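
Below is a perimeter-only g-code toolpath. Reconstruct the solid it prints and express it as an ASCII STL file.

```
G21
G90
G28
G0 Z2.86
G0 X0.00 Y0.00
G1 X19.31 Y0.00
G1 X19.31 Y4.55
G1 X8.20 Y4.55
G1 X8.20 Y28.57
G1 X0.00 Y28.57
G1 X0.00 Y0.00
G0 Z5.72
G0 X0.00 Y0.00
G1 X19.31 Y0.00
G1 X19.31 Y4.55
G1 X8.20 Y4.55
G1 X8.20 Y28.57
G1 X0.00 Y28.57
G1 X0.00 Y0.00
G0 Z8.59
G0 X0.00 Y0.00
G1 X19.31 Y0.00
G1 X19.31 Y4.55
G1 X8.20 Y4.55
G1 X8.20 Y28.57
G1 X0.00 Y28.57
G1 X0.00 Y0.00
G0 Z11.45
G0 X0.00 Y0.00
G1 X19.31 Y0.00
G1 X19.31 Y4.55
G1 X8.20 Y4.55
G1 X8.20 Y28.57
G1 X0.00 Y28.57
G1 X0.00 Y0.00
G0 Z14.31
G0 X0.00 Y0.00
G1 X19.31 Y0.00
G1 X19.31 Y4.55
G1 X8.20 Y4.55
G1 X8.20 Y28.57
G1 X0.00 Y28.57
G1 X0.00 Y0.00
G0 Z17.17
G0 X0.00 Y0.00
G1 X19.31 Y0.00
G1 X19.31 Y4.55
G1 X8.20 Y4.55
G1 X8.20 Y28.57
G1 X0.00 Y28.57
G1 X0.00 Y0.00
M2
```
solid part
  facet normal 0.0000 0.0000 -1.0000
    outer loop
      vertex 19.31 4.55 0.00
      vertex 19.31 0.00 0.00
      vertex 0.00 0.00 0.00
    endloop
  endfacet
  facet normal 0.0000 0.0000 -1.0000
    outer loop
      vertex 8.20 4.55 0.00
      vertex 19.31 4.55 0.00
      vertex 0.00 0.00 0.00
    endloop
  endfacet
  facet normal 0.0000 0.0000 -1.0000
    outer loop
      vertex 8.20 28.57 0.00
      vertex 8.20 4.55 0.00
      vertex 0.00 0.00 0.00
    endloop
  endfacet
  facet normal 0.0000 0.0000 -1.0000
    outer loop
      vertex 0.00 28.57 0.00
      vertex 8.20 28.57 0.00
      vertex 0.00 0.00 0.00
    endloop
  endfacet
  facet normal 0.0000 0.0000 1.0000
    outer loop
      vertex 0.00 0.00 17.17
      vertex 19.31 0.00 17.17
      vertex 19.31 4.55 17.17
    endloop
  endfacet
  facet normal 0.0000 0.0000 1.0000
    outer loop
      vertex 0.00 0.00 17.17
      vertex 19.31 4.55 17.17
      vertex 8.20 4.55 17.17
    endloop
  endfacet
  facet normal 0.0000 0.0000 1.0000
    outer loop
      vertex 0.00 0.00 17.17
      vertex 8.20 4.55 17.17
      vertex 8.20 28.57 17.17
    endloop
  endfacet
  facet normal 0.0000 0.0000 1.0000
    outer loop
      vertex 0.00 0.00 17.17
      vertex 8.20 28.57 17.17
      vertex 0.00 28.57 17.17
    endloop
  endfacet
  facet normal 0.0000 -1.0000 0.0000
    outer loop
      vertex 0.00 0.00 0.00
      vertex 19.31 0.00 0.00
      vertex 19.31 0.00 17.17
    endloop
  endfacet
  facet normal 0.0000 -1.0000 0.0000
    outer loop
      vertex 0.00 0.00 0.00
      vertex 19.31 0.00 17.17
      vertex 0.00 0.00 17.17
    endloop
  endfacet
  facet normal 1.0000 0.0000 0.0000
    outer loop
      vertex 19.31 0.00 0.00
      vertex 19.31 4.55 0.00
      vertex 19.31 4.55 17.17
    endloop
  endfacet
  facet normal 1.0000 0.0000 0.0000
    outer loop
      vertex 19.31 0.00 0.00
      vertex 19.31 4.55 17.17
      vertex 19.31 0.00 17.17
    endloop
  endfacet
  facet normal 0.0000 1.0000 0.0000
    outer loop
      vertex 19.31 4.55 0.00
      vertex 8.20 4.55 0.00
      vertex 8.20 4.55 17.17
    endloop
  endfacet
  facet normal 0.0000 1.0000 0.0000
    outer loop
      vertex 19.31 4.55 0.00
      vertex 8.20 4.55 17.17
      vertex 19.31 4.55 17.17
    endloop
  endfacet
  facet normal 1.0000 0.0000 0.0000
    outer loop
      vertex 8.20 4.55 0.00
      vertex 8.20 28.57 0.00
      vertex 8.20 28.57 17.17
    endloop
  endfacet
  facet normal 1.0000 0.0000 0.0000
    outer loop
      vertex 8.20 4.55 0.00
      vertex 8.20 28.57 17.17
      vertex 8.20 4.55 17.17
    endloop
  endfacet
  facet normal 0.0000 1.0000 0.0000
    outer loop
      vertex 8.20 28.57 0.00
      vertex 0.00 28.57 0.00
      vertex 0.00 28.57 17.17
    endloop
  endfacet
  facet normal 0.0000 1.0000 0.0000
    outer loop
      vertex 8.20 28.57 0.00
      vertex 0.00 28.57 17.17
      vertex 8.20 28.57 17.17
    endloop
  endfacet
  facet normal -1.0000 0.0000 0.0000
    outer loop
      vertex 0.00 28.57 0.00
      vertex 0.00 0.00 0.00
      vertex 0.00 0.00 17.17
    endloop
  endfacet
  facet normal -1.0000 0.0000 0.0000
    outer loop
      vertex 0.00 28.57 0.00
      vertex 0.00 0.00 17.17
      vertex 0.00 28.57 17.17
    endloop
  endfacet
endsolid part

The G0 Z moves step by Δz≈2.86 mm. Every layer's G1 loop is the same polygon, so the solid is a straight extrusion of it from z=0 to z≈17.2. Closing with flat bottom and top caps and triangulating gives 20 facets — an L-shaped prism: outer 19.3 × 28.6 mm, arm thicknesses ≈ 4.55 mm (horizontal) and 8.2 mm (vertical), extruded 17.2 mm in z.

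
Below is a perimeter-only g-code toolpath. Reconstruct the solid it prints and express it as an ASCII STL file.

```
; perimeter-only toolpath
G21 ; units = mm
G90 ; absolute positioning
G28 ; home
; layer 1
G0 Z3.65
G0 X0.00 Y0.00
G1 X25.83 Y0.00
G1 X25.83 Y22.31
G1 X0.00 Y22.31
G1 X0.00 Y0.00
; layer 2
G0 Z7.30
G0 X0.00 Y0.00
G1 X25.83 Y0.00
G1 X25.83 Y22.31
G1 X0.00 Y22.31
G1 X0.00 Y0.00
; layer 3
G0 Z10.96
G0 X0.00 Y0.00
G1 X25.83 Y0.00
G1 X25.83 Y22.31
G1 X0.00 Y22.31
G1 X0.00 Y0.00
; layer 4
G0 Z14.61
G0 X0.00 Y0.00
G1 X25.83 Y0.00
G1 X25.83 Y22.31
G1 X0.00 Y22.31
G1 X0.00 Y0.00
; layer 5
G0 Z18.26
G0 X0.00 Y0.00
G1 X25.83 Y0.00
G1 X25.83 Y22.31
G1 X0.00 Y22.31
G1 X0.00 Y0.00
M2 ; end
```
solid part
  facet normal 0.0000 0.0000 -1.0000
    outer loop
      vertex 25.83 22.31 0.00
      vertex 25.83 0.00 0.00
      vertex 0.00 0.00 0.00
    endloop
  endfacet
  facet normal 0.0000 0.0000 -1.0000
    outer loop
      vertex 0.00 22.31 0.00
      vertex 25.83 22.31 0.00
      vertex 0.00 0.00 0.00
    endloop
  endfacet
  facet normal 0.0000 0.0000 1.0000
    outer loop
      vertex 0.00 0.00 18.26
      vertex 25.83 0.00 18.26
      vertex 25.83 22.31 18.26
    endloop
  endfacet
  facet normal 0.0000 0.0000 1.0000
    outer loop
      vertex 0.00 0.00 18.26
      vertex 25.83 22.31 18.26
      vertex 0.00 22.31 18.26
    endloop
  endfacet
  facet normal 0.0000 -1.0000 0.0000
    outer loop
      vertex 0.00 0.00 0.00
      vertex 25.83 0.00 0.00
      vertex 25.83 0.00 18.26
    endloop
  endfacet
  facet normal 0.0000 -1.0000 0.0000
    outer loop
      vertex 0.00 0.00 0.00
      vertex 25.83 0.00 18.26
      vertex 0.00 0.00 18.26
    endloop
  endfacet
  facet normal 0.0000 1.0000 0.0000
    outer loop
      vertex 25.83 22.31 18.26
      vertex 25.83 22.31 0.00
      vertex 0.00 22.31 0.00
    endloop
  endfacet
  facet normal 0.0000 1.0000 0.0000
    outer loop
      vertex 0.00 22.31 18.26
      vertex 25.83 22.31 18.26
      vertex 0.00 22.31 0.00
    endloop
  endfacet
  facet normal -1.0000 0.0000 0.0000
    outer loop
      vertex 0.00 22.31 18.26
      vertex 0.00 22.31 0.00
      vertex 0.00 0.00 0.00
    endloop
  endfacet
  facet normal -1.0000 0.0000 0.0000
    outer loop
      vertex 0.00 0.00 18.26
      vertex 0.00 22.31 18.26
      vertex 0.00 0.00 0.00
    endloop
  endfacet
  facet normal 1.0000 0.0000 0.0000
    outer loop
      vertex 25.83 0.00 0.00
      vertex 25.83 22.31 0.00
      vertex 25.83 22.31 18.26
    endloop
  endfacet
  facet normal 1.0000 0.0000 0.0000
    outer loop
      vertex 25.83 0.00 0.00
      vertex 25.83 22.31 18.26
      vertex 25.83 0.00 18.26
    endloop
  endfacet
endsolid part

The G0 Z moves step by Δz≈3.65 mm. Every layer's G1 loop is the same polygon, so the solid is a straight extrusion of it from z=0 to z≈18.3. Closing with flat bottom and top caps and triangulating gives 12 facets — a rectangular box, roughly 25.8 × 22.3 mm footprint and 18.3 mm tall.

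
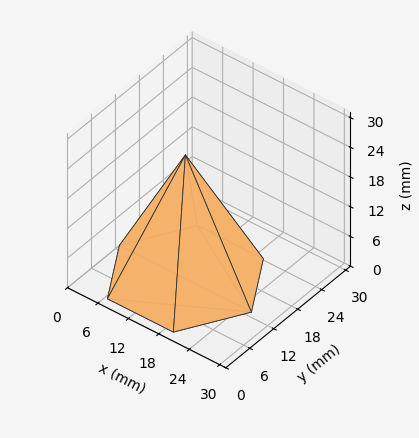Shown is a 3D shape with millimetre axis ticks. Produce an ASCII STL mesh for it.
Reading the render: the shape is a regular 6-sided pyramid, base circumscribed radius ≈ 13 mm, apex at z ≈ 25 mm (dimensions read to the nearest mm from the axis ticks). For the STL, each face is triangulated and given an outward normal.

solid part
  facet normal 0.0000 0.0000 -1.0000
    outer loop
      vertex 6.500 24.258 0.000
      vertex 19.500 24.258 0.000
      vertex 26.000 13.000 0.000
    endloop
  endfacet
  facet normal 0.0000 0.0000 -1.0000
    outer loop
      vertex 0.000 13.000 0.000
      vertex 6.500 24.258 0.000
      vertex 26.000 13.000 0.000
    endloop
  endfacet
  facet normal 0.0000 0.0000 -1.0000
    outer loop
      vertex 6.500 1.742 0.000
      vertex 0.000 13.000 0.000
      vertex 26.000 13.000 0.000
    endloop
  endfacet
  facet normal 0.0000 0.0000 -1.0000
    outer loop
      vertex 19.500 1.742 0.000
      vertex 6.500 1.742 0.000
      vertex 26.000 13.000 0.000
    endloop
  endfacet
  facet normal 0.7896 0.4559 0.4106
    outer loop
      vertex 26.000 13.000 0.000
      vertex 19.500 24.258 0.000
      vertex 13.000 13.000 25.000
    endloop
  endfacet
  facet normal 0.0000 0.9118 0.4106
    outer loop
      vertex 19.500 24.258 0.000
      vertex 6.500 24.258 0.000
      vertex 13.000 13.000 25.000
    endloop
  endfacet
  facet normal -0.7896 0.4559 0.4106
    outer loop
      vertex 6.500 24.258 0.000
      vertex 0.000 13.000 0.000
      vertex 13.000 13.000 25.000
    endloop
  endfacet
  facet normal -0.7896 -0.4559 0.4106
    outer loop
      vertex 0.000 13.000 0.000
      vertex 6.500 1.742 0.000
      vertex 13.000 13.000 25.000
    endloop
  endfacet
  facet normal 0.0000 -0.9118 0.4106
    outer loop
      vertex 6.500 1.742 0.000
      vertex 19.500 1.742 0.000
      vertex 13.000 13.000 25.000
    endloop
  endfacet
  facet normal 0.7896 -0.4559 0.4106
    outer loop
      vertex 19.500 1.742 0.000
      vertex 26.000 13.000 0.000
      vertex 13.000 13.000 25.000
    endloop
  endfacet
endsolid part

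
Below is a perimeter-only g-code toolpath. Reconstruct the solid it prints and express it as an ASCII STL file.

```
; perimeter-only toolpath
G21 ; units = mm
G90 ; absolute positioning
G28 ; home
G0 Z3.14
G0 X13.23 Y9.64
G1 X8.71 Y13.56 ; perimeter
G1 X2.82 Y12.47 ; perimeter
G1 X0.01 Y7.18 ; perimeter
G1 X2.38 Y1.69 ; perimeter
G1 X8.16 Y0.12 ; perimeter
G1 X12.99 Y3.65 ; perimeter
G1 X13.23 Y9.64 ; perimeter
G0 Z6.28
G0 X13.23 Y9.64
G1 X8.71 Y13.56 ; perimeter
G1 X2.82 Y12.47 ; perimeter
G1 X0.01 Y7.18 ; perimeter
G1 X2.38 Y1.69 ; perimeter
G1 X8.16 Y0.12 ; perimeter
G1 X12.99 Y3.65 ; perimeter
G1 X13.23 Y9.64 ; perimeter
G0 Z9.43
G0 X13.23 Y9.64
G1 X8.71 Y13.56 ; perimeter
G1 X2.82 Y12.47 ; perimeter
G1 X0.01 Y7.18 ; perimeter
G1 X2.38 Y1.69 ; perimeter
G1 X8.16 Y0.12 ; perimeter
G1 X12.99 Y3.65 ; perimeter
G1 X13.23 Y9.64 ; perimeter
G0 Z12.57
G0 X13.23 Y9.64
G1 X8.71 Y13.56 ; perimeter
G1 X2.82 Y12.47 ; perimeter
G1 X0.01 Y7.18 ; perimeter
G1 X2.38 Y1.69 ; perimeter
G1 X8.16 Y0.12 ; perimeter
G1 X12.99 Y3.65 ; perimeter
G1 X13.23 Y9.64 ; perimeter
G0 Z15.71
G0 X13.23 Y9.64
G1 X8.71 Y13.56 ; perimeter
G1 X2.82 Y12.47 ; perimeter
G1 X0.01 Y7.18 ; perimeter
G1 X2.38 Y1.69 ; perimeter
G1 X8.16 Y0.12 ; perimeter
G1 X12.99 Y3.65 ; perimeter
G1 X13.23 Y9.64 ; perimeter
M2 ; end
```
solid part
  facet normal 0.0000 0.0000 -1.0000
    outer loop
      vertex 2.82 12.47 0.00
      vertex 8.71 13.56 0.00
      vertex 13.23 9.64 0.00
    endloop
  endfacet
  facet normal 0.0000 0.0000 -1.0000
    outer loop
      vertex 0.01 7.18 0.00
      vertex 2.82 12.47 0.00
      vertex 13.23 9.64 0.00
    endloop
  endfacet
  facet normal 0.0000 0.0000 -1.0000
    outer loop
      vertex 2.38 1.69 0.00
      vertex 0.01 7.18 0.00
      vertex 13.23 9.64 0.00
    endloop
  endfacet
  facet normal 0.0000 0.0000 -1.0000
    outer loop
      vertex 8.16 0.12 0.00
      vertex 2.38 1.69 0.00
      vertex 13.23 9.64 0.00
    endloop
  endfacet
  facet normal 0.0000 0.0000 -1.0000
    outer loop
      vertex 12.99 3.65 0.00
      vertex 8.16 0.12 0.00
      vertex 13.23 9.64 0.00
    endloop
  endfacet
  facet normal 0.0000 0.0000 1.0000
    outer loop
      vertex 13.23 9.64 15.71
      vertex 8.71 13.56 15.71
      vertex 2.82 12.47 15.71
    endloop
  endfacet
  facet normal 0.0000 0.0000 1.0000
    outer loop
      vertex 13.23 9.64 15.71
      vertex 2.82 12.47 15.71
      vertex 0.01 7.18 15.71
    endloop
  endfacet
  facet normal 0.0000 0.0000 1.0000
    outer loop
      vertex 13.23 9.64 15.71
      vertex 0.01 7.18 15.71
      vertex 2.38 1.69 15.71
    endloop
  endfacet
  facet normal 0.0000 0.0000 1.0000
    outer loop
      vertex 13.23 9.64 15.71
      vertex 2.38 1.69 15.71
      vertex 8.16 0.12 15.71
    endloop
  endfacet
  facet normal 0.0000 0.0000 1.0000
    outer loop
      vertex 13.23 9.64 15.71
      vertex 8.16 0.12 15.71
      vertex 12.99 3.65 15.71
    endloop
  endfacet
  facet normal 0.6552 0.7555 0.0000
    outer loop
      vertex 13.23 9.64 0.00
      vertex 8.71 13.56 0.00
      vertex 8.71 13.56 15.71
    endloop
  endfacet
  facet normal 0.6552 0.7555 0.0000
    outer loop
      vertex 13.23 9.64 0.00
      vertex 8.71 13.56 15.71
      vertex 13.23 9.64 15.71
    endloop
  endfacet
  facet normal -0.1820 0.9833 0.0000
    outer loop
      vertex 8.71 13.56 0.00
      vertex 2.82 12.47 0.00
      vertex 2.82 12.47 15.71
    endloop
  endfacet
  facet normal -0.1820 0.9833 0.0000
    outer loop
      vertex 8.71 13.56 0.00
      vertex 2.82 12.47 15.71
      vertex 8.71 13.56 15.71
    endloop
  endfacet
  facet normal -0.8831 0.4691 0.0000
    outer loop
      vertex 2.82 12.47 0.00
      vertex 0.01 7.18 0.00
      vertex 0.01 7.18 15.71
    endloop
  endfacet
  facet normal -0.8831 0.4691 0.0000
    outer loop
      vertex 2.82 12.47 0.00
      vertex 0.01 7.18 15.71
      vertex 2.82 12.47 15.71
    endloop
  endfacet
  facet normal -0.9181 -0.3963 0.0000
    outer loop
      vertex 0.01 7.18 0.00
      vertex 2.38 1.69 0.00
      vertex 2.38 1.69 15.71
    endloop
  endfacet
  facet normal -0.9181 -0.3963 0.0000
    outer loop
      vertex 0.01 7.18 0.00
      vertex 2.38 1.69 15.71
      vertex 0.01 7.18 15.71
    endloop
  endfacet
  facet normal -0.2621 -0.9650 0.0000
    outer loop
      vertex 2.38 1.69 0.00
      vertex 8.16 0.12 0.00
      vertex 8.16 0.12 15.71
    endloop
  endfacet
  facet normal -0.2621 -0.9650 0.0000
    outer loop
      vertex 2.38 1.69 0.00
      vertex 8.16 0.12 15.71
      vertex 2.38 1.69 15.71
    endloop
  endfacet
  facet normal 0.5901 -0.8074 0.0000
    outer loop
      vertex 8.16 0.12 0.00
      vertex 12.99 3.65 0.00
      vertex 12.99 3.65 15.71
    endloop
  endfacet
  facet normal 0.5901 -0.8074 0.0000
    outer loop
      vertex 8.16 0.12 0.00
      vertex 12.99 3.65 15.71
      vertex 8.16 0.12 15.71
    endloop
  endfacet
  facet normal 0.9992 -0.0400 0.0000
    outer loop
      vertex 12.99 3.65 0.00
      vertex 13.23 9.64 0.00
      vertex 13.23 9.64 15.71
    endloop
  endfacet
  facet normal 0.9992 -0.0400 0.0000
    outer loop
      vertex 12.99 3.65 0.00
      vertex 13.23 9.64 15.71
      vertex 12.99 3.65 15.71
    endloop
  endfacet
endsolid part

The G0 Z moves step by Δz≈3.14 mm. Every layer's G1 loop is the same polygon, so the solid is a straight extrusion of it from z=0 to z≈15.7. Closing with flat bottom and top caps and triangulating gives 24 facets — a regular 7-sided prism (a cylinder approximated with 7 flat sides), circumscribed radius ≈ 6.9 mm, height ≈ 15.7 mm.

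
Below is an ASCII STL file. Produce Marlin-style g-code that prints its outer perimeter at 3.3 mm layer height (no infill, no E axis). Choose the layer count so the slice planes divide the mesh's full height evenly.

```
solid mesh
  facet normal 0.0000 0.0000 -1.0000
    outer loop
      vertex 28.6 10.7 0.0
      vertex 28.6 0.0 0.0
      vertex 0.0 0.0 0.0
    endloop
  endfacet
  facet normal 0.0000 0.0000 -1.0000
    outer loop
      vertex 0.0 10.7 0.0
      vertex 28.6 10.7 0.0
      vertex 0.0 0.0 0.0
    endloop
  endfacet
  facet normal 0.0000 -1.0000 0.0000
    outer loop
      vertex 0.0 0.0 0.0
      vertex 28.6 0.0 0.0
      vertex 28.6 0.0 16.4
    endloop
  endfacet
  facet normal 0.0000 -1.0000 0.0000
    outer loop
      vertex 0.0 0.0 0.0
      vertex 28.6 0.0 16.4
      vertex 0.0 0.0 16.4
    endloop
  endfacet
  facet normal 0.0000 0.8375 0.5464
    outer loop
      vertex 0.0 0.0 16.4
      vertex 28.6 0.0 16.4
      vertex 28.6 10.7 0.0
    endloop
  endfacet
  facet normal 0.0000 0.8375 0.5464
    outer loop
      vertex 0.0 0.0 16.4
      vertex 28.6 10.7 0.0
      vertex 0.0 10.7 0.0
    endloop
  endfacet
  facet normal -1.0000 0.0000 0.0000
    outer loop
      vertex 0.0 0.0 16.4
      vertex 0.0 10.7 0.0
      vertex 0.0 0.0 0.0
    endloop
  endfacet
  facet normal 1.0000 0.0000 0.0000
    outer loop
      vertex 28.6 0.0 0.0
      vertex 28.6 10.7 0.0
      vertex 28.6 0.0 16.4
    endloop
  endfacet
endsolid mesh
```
; perimeter-only toolpath
G21 ; units = mm
G90 ; absolute positioning
G28 ; home
; layer 1
G0 Z3.3
G0 X0.0 Y0.0
G1 X28.6 Y0.0
G1 X28.6 Y8.6
G1 X0.0 Y8.6
G1 X0.0 Y0.0
; layer 2
G0 Z6.6
G0 X0.0 Y0.0
G1 X28.6 Y0.0
G1 X28.6 Y6.4
G1 X0.0 Y6.4
G1 X0.0 Y0.0
; layer 3
G0 Z9.8
G0 X0.0 Y0.0
G1 X28.6 Y0.0
G1 X28.6 Y4.3
G1 X0.0 Y4.3
G1 X0.0 Y0.0
; layer 4
G0 Z13.1
G0 X0.0 Y0.0
G1 X28.6 Y0.0
G1 X28.6 Y2.1
G1 X0.0 Y2.1
G1 X0.0 Y0.0
M2 ; end

The solid is a wedge (ramp): 28.6 × 10.7 mm base, rising to 16.4 mm along the y=0 edge and sloping linearly to z=0 at y=10.7. Slicing at Δz = 3.3 mm — 5 equal slices spanning the solid's height, so layer i sits at z = i·h/5 — gives 4 non-empty perimeters. Each is a 4-segment closed polygon; G0 lifts to the layer z and rapids to the start vertex, then G1 traces the edges. The cross-section shrinks linearly with z (the slice at the apex is degenerate and omitted).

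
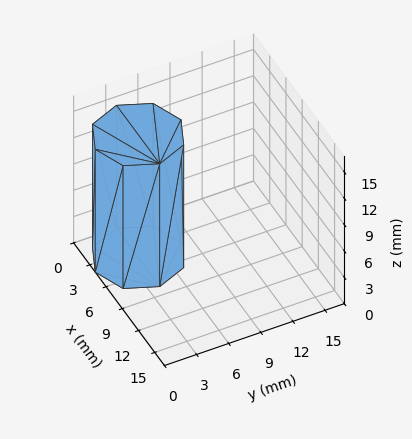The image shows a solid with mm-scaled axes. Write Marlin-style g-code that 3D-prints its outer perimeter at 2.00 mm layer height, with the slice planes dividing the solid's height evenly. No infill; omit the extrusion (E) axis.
Reading the render: the shape is a regular 8-sided prism (a cylinder approximated with 8 flat sides), circumscribed radius ≈ 4 mm, height ≈ 14 mm (dimensions read to the nearest mm from the axis ticks). For the g-code, the solid's height is divided into equal slices at the stated Δz and each level perimeter traced with G1 moves after a G0 lift.

; perimeter-only toolpath
G21 ; units = mm
G90 ; absolute positioning
G28 ; home
; layer 1
G0 Z2.00
G0 X8.00 Y4.00
G1 X6.83 Y6.83
G1 X4.00 Y8.00
G1 X1.17 Y6.83
G1 X0.00 Y4.00
G1 X1.17 Y1.17
G1 X4.00 Y0.00
G1 X6.83 Y1.17
G1 X8.00 Y4.00
; layer 2
G0 Z4.00
G0 X8.00 Y4.00
G1 X6.83 Y6.83
G1 X4.00 Y8.00
G1 X1.17 Y6.83
G1 X0.00 Y4.00
G1 X1.17 Y1.17
G1 X4.00 Y0.00
G1 X6.83 Y1.17
G1 X8.00 Y4.00
; layer 3
G0 Z6.00
G0 X8.00 Y4.00
G1 X6.83 Y6.83
G1 X4.00 Y8.00
G1 X1.17 Y6.83
G1 X0.00 Y4.00
G1 X1.17 Y1.17
G1 X4.00 Y0.00
G1 X6.83 Y1.17
G1 X8.00 Y4.00
; layer 4
G0 Z8.00
G0 X8.00 Y4.00
G1 X6.83 Y6.83
G1 X4.00 Y8.00
G1 X1.17 Y6.83
G1 X0.00 Y4.00
G1 X1.17 Y1.17
G1 X4.00 Y0.00
G1 X6.83 Y1.17
G1 X8.00 Y4.00
; layer 5
G0 Z10.00
G0 X8.00 Y4.00
G1 X6.83 Y6.83
G1 X4.00 Y8.00
G1 X1.17 Y6.83
G1 X0.00 Y4.00
G1 X1.17 Y1.17
G1 X4.00 Y0.00
G1 X6.83 Y1.17
G1 X8.00 Y4.00
; layer 6
G0 Z12.00
G0 X8.00 Y4.00
G1 X6.83 Y6.83
G1 X4.00 Y8.00
G1 X1.17 Y6.83
G1 X0.00 Y4.00
G1 X1.17 Y1.17
G1 X4.00 Y0.00
G1 X6.83 Y1.17
G1 X8.00 Y4.00
; layer 7
G0 Z14.00
G0 X8.00 Y4.00
G1 X6.83 Y6.83
G1 X4.00 Y8.00
G1 X1.17 Y6.83
G1 X0.00 Y4.00
G1 X1.17 Y1.17
G1 X4.00 Y0.00
G1 X6.83 Y1.17
G1 X8.00 Y4.00
M2 ; end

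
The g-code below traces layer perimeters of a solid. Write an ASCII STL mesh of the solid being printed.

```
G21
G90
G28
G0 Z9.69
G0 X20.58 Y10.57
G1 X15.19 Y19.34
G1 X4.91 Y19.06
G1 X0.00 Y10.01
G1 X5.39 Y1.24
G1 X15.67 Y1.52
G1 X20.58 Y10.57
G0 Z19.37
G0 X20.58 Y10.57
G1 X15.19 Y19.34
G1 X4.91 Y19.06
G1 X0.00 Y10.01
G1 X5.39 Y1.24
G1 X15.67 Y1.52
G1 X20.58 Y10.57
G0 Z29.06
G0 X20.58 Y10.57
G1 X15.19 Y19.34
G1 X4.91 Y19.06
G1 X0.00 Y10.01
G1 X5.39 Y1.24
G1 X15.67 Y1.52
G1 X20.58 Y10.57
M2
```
solid part
  facet normal 0.0000 0.0000 -1.0000
    outer loop
      vertex 4.91 19.06 0.00
      vertex 15.19 19.34 0.00
      vertex 20.58 10.57 0.00
    endloop
  endfacet
  facet normal 0.0000 0.0000 -1.0000
    outer loop
      vertex 0.00 10.01 0.00
      vertex 4.91 19.06 0.00
      vertex 20.58 10.57 0.00
    endloop
  endfacet
  facet normal 0.0000 0.0000 -1.0000
    outer loop
      vertex 5.39 1.24 0.00
      vertex 0.00 10.01 0.00
      vertex 20.58 10.57 0.00
    endloop
  endfacet
  facet normal 0.0000 0.0000 -1.0000
    outer loop
      vertex 15.67 1.52 0.00
      vertex 5.39 1.24 0.00
      vertex 20.58 10.57 0.00
    endloop
  endfacet
  facet normal 0.0000 0.0000 1.0000
    outer loop
      vertex 20.58 10.57 29.06
      vertex 15.19 19.34 29.06
      vertex 4.91 19.06 29.06
    endloop
  endfacet
  facet normal 0.0000 0.0000 1.0000
    outer loop
      vertex 20.58 10.57 29.06
      vertex 4.91 19.06 29.06
      vertex 0.00 10.01 29.06
    endloop
  endfacet
  facet normal 0.0000 0.0000 1.0000
    outer loop
      vertex 20.58 10.57 29.06
      vertex 0.00 10.01 29.06
      vertex 5.39 1.24 29.06
    endloop
  endfacet
  facet normal 0.0000 0.0000 1.0000
    outer loop
      vertex 20.58 10.57 29.06
      vertex 5.39 1.24 29.06
      vertex 15.67 1.52 29.06
    endloop
  endfacet
  facet normal 0.8520 0.5236 0.0000
    outer loop
      vertex 20.58 10.57 0.00
      vertex 15.19 19.34 0.00
      vertex 15.19 19.34 29.06
    endloop
  endfacet
  facet normal 0.8520 0.5236 0.0000
    outer loop
      vertex 20.58 10.57 0.00
      vertex 15.19 19.34 29.06
      vertex 20.58 10.57 29.06
    endloop
  endfacet
  facet normal -0.0272 0.9996 0.0000
    outer loop
      vertex 15.19 19.34 0.00
      vertex 4.91 19.06 0.00
      vertex 4.91 19.06 29.06
    endloop
  endfacet
  facet normal -0.0272 0.9996 0.0000
    outer loop
      vertex 15.19 19.34 0.00
      vertex 4.91 19.06 29.06
      vertex 15.19 19.34 29.06
    endloop
  endfacet
  facet normal -0.8790 0.4769 0.0000
    outer loop
      vertex 4.91 19.06 0.00
      vertex 0.00 10.01 0.00
      vertex 0.00 10.01 29.06
    endloop
  endfacet
  facet normal -0.8790 0.4769 0.0000
    outer loop
      vertex 4.91 19.06 0.00
      vertex 0.00 10.01 29.06
      vertex 4.91 19.06 29.06
    endloop
  endfacet
  facet normal -0.8520 -0.5236 0.0000
    outer loop
      vertex 0.00 10.01 0.00
      vertex 5.39 1.24 0.00
      vertex 5.39 1.24 29.06
    endloop
  endfacet
  facet normal -0.8520 -0.5236 0.0000
    outer loop
      vertex 0.00 10.01 0.00
      vertex 5.39 1.24 29.06
      vertex 0.00 10.01 29.06
    endloop
  endfacet
  facet normal 0.0272 -0.9996 0.0000
    outer loop
      vertex 5.39 1.24 0.00
      vertex 15.67 1.52 0.00
      vertex 15.67 1.52 29.06
    endloop
  endfacet
  facet normal 0.0272 -0.9996 0.0000
    outer loop
      vertex 5.39 1.24 0.00
      vertex 15.67 1.52 29.06
      vertex 5.39 1.24 29.06
    endloop
  endfacet
  facet normal 0.8790 -0.4769 0.0000
    outer loop
      vertex 15.67 1.52 0.00
      vertex 20.58 10.57 0.00
      vertex 20.58 10.57 29.06
    endloop
  endfacet
  facet normal 0.8790 -0.4769 0.0000
    outer loop
      vertex 15.67 1.52 0.00
      vertex 20.58 10.57 29.06
      vertex 15.67 1.52 29.06
    endloop
  endfacet
endsolid part

The G0 Z moves step by Δz≈9.69 mm. Every layer's G1 loop is the same polygon, so the solid is a straight extrusion of it from z=0 to z≈29.1. Closing with flat bottom and top caps and triangulating gives 20 facets — a regular 6-sided prism (a cylinder approximated with 6 flat sides), circumscribed radius ≈ 10.3 mm, height ≈ 29.1 mm.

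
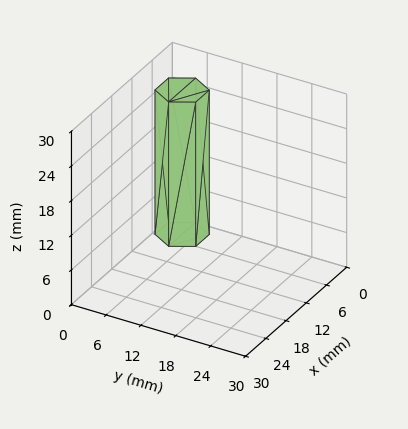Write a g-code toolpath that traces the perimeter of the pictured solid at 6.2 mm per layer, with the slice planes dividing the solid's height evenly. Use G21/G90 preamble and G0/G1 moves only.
Reading the render: the shape is a regular 6-sided prism (a cylinder approximated with 6 flat sides), circumscribed radius ≈ 4 mm, height ≈ 25 mm (dimensions read to the nearest mm from the axis ticks). For the g-code, the solid's height is divided into equal slices at the stated Δz and each level perimeter traced with G1 moves after a G0 lift.

; perimeter-only toolpath
G21 ; units = mm
G90 ; absolute positioning
G28 ; home
; layer 1
G0 Z6.2
G0 X8.0 Y4.0
G1 X6.0 Y7.5
G1 X2.0 Y7.5
G1 X0.0 Y4.0
G1 X2.0 Y0.5
G1 X6.0 Y0.5
G1 X8.0 Y4.0
; layer 2
G0 Z12.5
G0 X8.0 Y4.0
G1 X6.0 Y7.5
G1 X2.0 Y7.5
G1 X0.0 Y4.0
G1 X2.0 Y0.5
G1 X6.0 Y0.5
G1 X8.0 Y4.0
; layer 3
G0 Z18.8
G0 X8.0 Y4.0
G1 X6.0 Y7.5
G1 X2.0 Y7.5
G1 X0.0 Y4.0
G1 X2.0 Y0.5
G1 X6.0 Y0.5
G1 X8.0 Y4.0
; layer 4
G0 Z25.0
G0 X8.0 Y4.0
G1 X6.0 Y7.5
G1 X2.0 Y7.5
G1 X0.0 Y4.0
G1 X2.0 Y0.5
G1 X6.0 Y0.5
G1 X8.0 Y4.0
M2 ; end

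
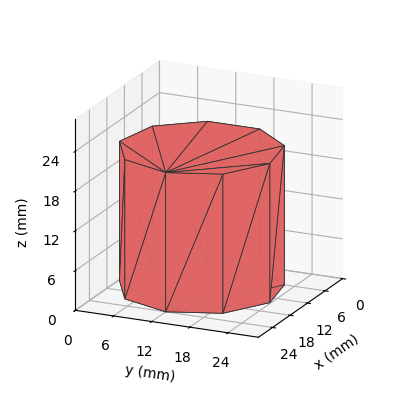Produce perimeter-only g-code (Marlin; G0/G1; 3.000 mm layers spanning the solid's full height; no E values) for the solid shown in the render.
Reading the render: the shape is a regular 9-sided prism (a cylinder approximated with 9 flat sides), circumscribed radius ≈ 12 mm, height ≈ 21 mm (dimensions read to the nearest mm from the axis ticks). For the g-code, the solid's height is divided into equal slices at the stated Δz and each level perimeter traced with G1 moves after a G0 lift.

; perimeter-only toolpath
G21 ; units = mm
G90 ; absolute positioning
G28 ; home
; layer 1
G0 Z3.000
G0 X24.000 Y12.000
G1 X21.193 Y19.713
G1 X14.084 Y23.818
G1 X6.000 Y22.392
G1 X0.724 Y16.104
G1 X0.724 Y7.896
G1 X6.000 Y1.608
G1 X14.084 Y0.182
G1 X21.193 Y4.287
G1 X24.000 Y12.000
; layer 2
G0 Z6.000
G0 X24.000 Y12.000
G1 X21.193 Y19.713
G1 X14.084 Y23.818
G1 X6.000 Y22.392
G1 X0.724 Y16.104
G1 X0.724 Y7.896
G1 X6.000 Y1.608
G1 X14.084 Y0.182
G1 X21.193 Y4.287
G1 X24.000 Y12.000
; layer 3
G0 Z9.000
G0 X24.000 Y12.000
G1 X21.193 Y19.713
G1 X14.084 Y23.818
G1 X6.000 Y22.392
G1 X0.724 Y16.104
G1 X0.724 Y7.896
G1 X6.000 Y1.608
G1 X14.084 Y0.182
G1 X21.193 Y4.287
G1 X24.000 Y12.000
; layer 4
G0 Z12.000
G0 X24.000 Y12.000
G1 X21.193 Y19.713
G1 X14.084 Y23.818
G1 X6.000 Y22.392
G1 X0.724 Y16.104
G1 X0.724 Y7.896
G1 X6.000 Y1.608
G1 X14.084 Y0.182
G1 X21.193 Y4.287
G1 X24.000 Y12.000
; layer 5
G0 Z15.000
G0 X24.000 Y12.000
G1 X21.193 Y19.713
G1 X14.084 Y23.818
G1 X6.000 Y22.392
G1 X0.724 Y16.104
G1 X0.724 Y7.896
G1 X6.000 Y1.608
G1 X14.084 Y0.182
G1 X21.193 Y4.287
G1 X24.000 Y12.000
; layer 6
G0 Z18.000
G0 X24.000 Y12.000
G1 X21.193 Y19.713
G1 X14.084 Y23.818
G1 X6.000 Y22.392
G1 X0.724 Y16.104
G1 X0.724 Y7.896
G1 X6.000 Y1.608
G1 X14.084 Y0.182
G1 X21.193 Y4.287
G1 X24.000 Y12.000
; layer 7
G0 Z21.000
G0 X24.000 Y12.000
G1 X21.193 Y19.713
G1 X14.084 Y23.818
G1 X6.000 Y22.392
G1 X0.724 Y16.104
G1 X0.724 Y7.896
G1 X6.000 Y1.608
G1 X14.084 Y0.182
G1 X21.193 Y4.287
G1 X24.000 Y12.000
M2 ; end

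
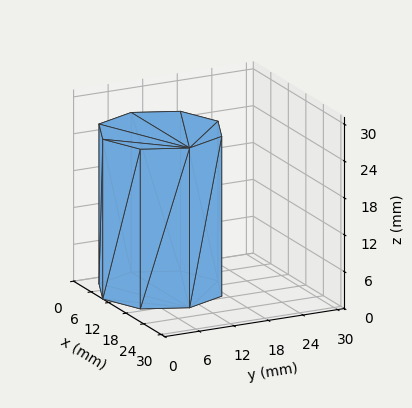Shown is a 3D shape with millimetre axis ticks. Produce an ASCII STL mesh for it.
Reading the render: the shape is a regular 8-sided prism (a cylinder approximated with 8 flat sides), circumscribed radius ≈ 10 mm, height ≈ 26 mm (dimensions read to the nearest mm from the axis ticks). For the STL, each face is triangulated and given an outward normal.

solid part
  facet normal 0.0000 0.0000 -1.0000
    outer loop
      vertex 10.00 20.00 0.00
      vertex 17.07 17.07 0.00
      vertex 20.00 10.00 0.00
    endloop
  endfacet
  facet normal 0.0000 0.0000 -1.0000
    outer loop
      vertex 2.93 17.07 0.00
      vertex 10.00 20.00 0.00
      vertex 20.00 10.00 0.00
    endloop
  endfacet
  facet normal 0.0000 0.0000 -1.0000
    outer loop
      vertex 0.00 10.00 0.00
      vertex 2.93 17.07 0.00
      vertex 20.00 10.00 0.00
    endloop
  endfacet
  facet normal 0.0000 0.0000 -1.0000
    outer loop
      vertex 2.93 2.93 0.00
      vertex 0.00 10.00 0.00
      vertex 20.00 10.00 0.00
    endloop
  endfacet
  facet normal 0.0000 0.0000 -1.0000
    outer loop
      vertex 10.00 0.00 0.00
      vertex 2.93 2.93 0.00
      vertex 20.00 10.00 0.00
    endloop
  endfacet
  facet normal 0.0000 0.0000 -1.0000
    outer loop
      vertex 17.07 2.93 0.00
      vertex 10.00 0.00 0.00
      vertex 20.00 10.00 0.00
    endloop
  endfacet
  facet normal 0.0000 0.0000 1.0000
    outer loop
      vertex 20.00 10.00 26.00
      vertex 17.07 17.07 26.00
      vertex 10.00 20.00 26.00
    endloop
  endfacet
  facet normal 0.0000 0.0000 1.0000
    outer loop
      vertex 20.00 10.00 26.00
      vertex 10.00 20.00 26.00
      vertex 2.93 17.07 26.00
    endloop
  endfacet
  facet normal 0.0000 0.0000 1.0000
    outer loop
      vertex 20.00 10.00 26.00
      vertex 2.93 17.07 26.00
      vertex 0.00 10.00 26.00
    endloop
  endfacet
  facet normal 0.0000 0.0000 1.0000
    outer loop
      vertex 20.00 10.00 26.00
      vertex 0.00 10.00 26.00
      vertex 2.93 2.93 26.00
    endloop
  endfacet
  facet normal 0.0000 0.0000 1.0000
    outer loop
      vertex 20.00 10.00 26.00
      vertex 2.93 2.93 26.00
      vertex 10.00 0.00 26.00
    endloop
  endfacet
  facet normal 0.0000 0.0000 1.0000
    outer loop
      vertex 20.00 10.00 26.00
      vertex 10.00 0.00 26.00
      vertex 17.07 2.93 26.00
    endloop
  endfacet
  facet normal 0.9238 0.3829 0.0000
    outer loop
      vertex 20.00 10.00 0.00
      vertex 17.07 17.07 0.00
      vertex 17.07 17.07 26.00
    endloop
  endfacet
  facet normal 0.9238 0.3829 0.0000
    outer loop
      vertex 20.00 10.00 0.00
      vertex 17.07 17.07 26.00
      vertex 20.00 10.00 26.00
    endloop
  endfacet
  facet normal 0.3829 0.9238 0.0000
    outer loop
      vertex 17.07 17.07 0.00
      vertex 10.00 20.00 0.00
      vertex 10.00 20.00 26.00
    endloop
  endfacet
  facet normal 0.3829 0.9238 0.0000
    outer loop
      vertex 17.07 17.07 0.00
      vertex 10.00 20.00 26.00
      vertex 17.07 17.07 26.00
    endloop
  endfacet
  facet normal -0.3829 0.9238 0.0000
    outer loop
      vertex 10.00 20.00 0.00
      vertex 2.93 17.07 0.00
      vertex 2.93 17.07 26.00
    endloop
  endfacet
  facet normal -0.3829 0.9238 0.0000
    outer loop
      vertex 10.00 20.00 0.00
      vertex 2.93 17.07 26.00
      vertex 10.00 20.00 26.00
    endloop
  endfacet
  facet normal -0.9238 0.3829 0.0000
    outer loop
      vertex 2.93 17.07 0.00
      vertex 0.00 10.00 0.00
      vertex 0.00 10.00 26.00
    endloop
  endfacet
  facet normal -0.9238 0.3829 0.0000
    outer loop
      vertex 2.93 17.07 0.00
      vertex 0.00 10.00 26.00
      vertex 2.93 17.07 26.00
    endloop
  endfacet
  facet normal -0.9238 -0.3829 0.0000
    outer loop
      vertex 0.00 10.00 0.00
      vertex 2.93 2.93 0.00
      vertex 2.93 2.93 26.00
    endloop
  endfacet
  facet normal -0.9238 -0.3829 0.0000
    outer loop
      vertex 0.00 10.00 0.00
      vertex 2.93 2.93 26.00
      vertex 0.00 10.00 26.00
    endloop
  endfacet
  facet normal -0.3829 -0.9238 0.0000
    outer loop
      vertex 2.93 2.93 0.00
      vertex 10.00 0.00 0.00
      vertex 10.00 0.00 26.00
    endloop
  endfacet
  facet normal -0.3829 -0.9238 0.0000
    outer loop
      vertex 2.93 2.93 0.00
      vertex 10.00 0.00 26.00
      vertex 2.93 2.93 26.00
    endloop
  endfacet
  facet normal 0.3829 -0.9238 0.0000
    outer loop
      vertex 10.00 0.00 0.00
      vertex 17.07 2.93 0.00
      vertex 17.07 2.93 26.00
    endloop
  endfacet
  facet normal 0.3829 -0.9238 0.0000
    outer loop
      vertex 10.00 0.00 0.00
      vertex 17.07 2.93 26.00
      vertex 10.00 0.00 26.00
    endloop
  endfacet
  facet normal 0.9238 -0.3829 0.0000
    outer loop
      vertex 17.07 2.93 0.00
      vertex 20.00 10.00 0.00
      vertex 20.00 10.00 26.00
    endloop
  endfacet
  facet normal 0.9238 -0.3829 0.0000
    outer loop
      vertex 17.07 2.93 0.00
      vertex 20.00 10.00 26.00
      vertex 17.07 2.93 26.00
    endloop
  endfacet
endsolid part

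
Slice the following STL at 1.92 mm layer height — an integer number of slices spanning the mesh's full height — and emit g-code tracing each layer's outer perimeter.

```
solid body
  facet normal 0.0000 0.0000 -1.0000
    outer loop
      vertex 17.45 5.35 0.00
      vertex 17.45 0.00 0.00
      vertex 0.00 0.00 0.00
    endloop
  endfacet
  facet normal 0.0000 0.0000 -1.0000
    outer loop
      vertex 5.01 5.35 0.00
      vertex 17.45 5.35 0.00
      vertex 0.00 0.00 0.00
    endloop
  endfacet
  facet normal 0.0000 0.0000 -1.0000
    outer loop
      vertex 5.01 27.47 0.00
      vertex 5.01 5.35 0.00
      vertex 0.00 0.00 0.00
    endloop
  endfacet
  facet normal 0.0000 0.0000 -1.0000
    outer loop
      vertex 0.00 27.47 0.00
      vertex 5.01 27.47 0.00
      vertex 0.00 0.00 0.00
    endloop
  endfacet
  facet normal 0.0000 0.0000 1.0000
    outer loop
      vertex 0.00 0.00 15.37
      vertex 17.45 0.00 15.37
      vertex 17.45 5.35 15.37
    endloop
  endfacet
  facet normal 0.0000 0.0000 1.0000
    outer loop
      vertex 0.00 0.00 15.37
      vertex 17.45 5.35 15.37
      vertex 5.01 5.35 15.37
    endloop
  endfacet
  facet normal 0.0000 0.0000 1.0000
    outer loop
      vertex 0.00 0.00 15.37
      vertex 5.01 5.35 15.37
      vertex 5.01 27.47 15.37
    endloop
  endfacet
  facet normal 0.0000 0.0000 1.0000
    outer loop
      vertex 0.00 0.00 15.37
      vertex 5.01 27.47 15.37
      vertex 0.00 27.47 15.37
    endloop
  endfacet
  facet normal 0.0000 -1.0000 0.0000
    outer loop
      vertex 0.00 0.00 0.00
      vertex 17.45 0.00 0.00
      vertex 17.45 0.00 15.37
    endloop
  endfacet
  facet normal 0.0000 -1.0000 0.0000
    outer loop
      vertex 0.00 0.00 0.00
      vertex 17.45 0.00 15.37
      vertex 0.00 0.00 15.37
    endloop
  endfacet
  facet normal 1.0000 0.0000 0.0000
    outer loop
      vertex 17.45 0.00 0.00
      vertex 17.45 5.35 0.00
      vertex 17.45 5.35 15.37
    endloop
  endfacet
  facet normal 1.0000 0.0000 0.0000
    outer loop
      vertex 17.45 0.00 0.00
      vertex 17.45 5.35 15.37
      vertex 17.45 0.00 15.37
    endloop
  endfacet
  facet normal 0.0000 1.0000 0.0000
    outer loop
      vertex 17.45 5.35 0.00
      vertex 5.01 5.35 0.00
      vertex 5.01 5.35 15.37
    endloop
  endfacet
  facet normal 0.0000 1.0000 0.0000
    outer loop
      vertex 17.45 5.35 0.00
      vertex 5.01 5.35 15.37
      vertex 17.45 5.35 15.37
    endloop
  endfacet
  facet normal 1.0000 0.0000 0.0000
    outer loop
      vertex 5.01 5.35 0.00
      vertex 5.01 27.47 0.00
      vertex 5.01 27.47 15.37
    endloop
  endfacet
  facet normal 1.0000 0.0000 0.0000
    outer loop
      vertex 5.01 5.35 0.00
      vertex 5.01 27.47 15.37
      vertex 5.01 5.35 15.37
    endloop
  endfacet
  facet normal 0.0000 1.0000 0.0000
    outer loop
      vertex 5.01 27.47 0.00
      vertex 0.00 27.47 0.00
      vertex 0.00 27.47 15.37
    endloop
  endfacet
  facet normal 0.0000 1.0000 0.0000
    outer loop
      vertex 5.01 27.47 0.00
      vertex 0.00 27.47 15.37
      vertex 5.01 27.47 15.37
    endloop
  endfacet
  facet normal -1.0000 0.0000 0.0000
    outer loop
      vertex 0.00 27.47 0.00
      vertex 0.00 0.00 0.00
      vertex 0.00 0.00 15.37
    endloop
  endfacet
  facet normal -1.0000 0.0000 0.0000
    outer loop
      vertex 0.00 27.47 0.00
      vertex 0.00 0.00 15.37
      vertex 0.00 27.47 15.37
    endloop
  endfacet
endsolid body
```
; perimeter-only toolpath
G21 ; units = mm
G90 ; absolute positioning
G28 ; home
; layer 1
G0 Z1.92
G0 X0.00 Y0.00
G1 X17.45 Y0.00
G1 X17.45 Y5.35
G1 X5.01 Y5.35
G1 X5.01 Y27.47
G1 X0.00 Y27.47
G1 X0.00 Y0.00
; layer 2
G0 Z3.84
G0 X0.00 Y0.00
G1 X17.45 Y0.00
G1 X17.45 Y5.35
G1 X5.01 Y5.35
G1 X5.01 Y27.47
G1 X0.00 Y27.47
G1 X0.00 Y0.00
; layer 3
G0 Z5.76
G0 X0.00 Y0.00
G1 X17.45 Y0.00
G1 X17.45 Y5.35
G1 X5.01 Y5.35
G1 X5.01 Y27.47
G1 X0.00 Y27.47
G1 X0.00 Y0.00
; layer 4
G0 Z7.68
G0 X0.00 Y0.00
G1 X17.45 Y0.00
G1 X17.45 Y5.35
G1 X5.01 Y5.35
G1 X5.01 Y27.47
G1 X0.00 Y27.47
G1 X0.00 Y0.00
; layer 5
G0 Z9.61
G0 X0.00 Y0.00
G1 X17.45 Y0.00
G1 X17.45 Y5.35
G1 X5.01 Y5.35
G1 X5.01 Y27.47
G1 X0.00 Y27.47
G1 X0.00 Y0.00
; layer 6
G0 Z11.53
G0 X0.00 Y0.00
G1 X17.45 Y0.00
G1 X17.45 Y5.35
G1 X5.01 Y5.35
G1 X5.01 Y27.47
G1 X0.00 Y27.47
G1 X0.00 Y0.00
; layer 7
G0 Z13.45
G0 X0.00 Y0.00
G1 X17.45 Y0.00
G1 X17.45 Y5.35
G1 X5.01 Y5.35
G1 X5.01 Y27.47
G1 X0.00 Y27.47
G1 X0.00 Y0.00
; layer 8
G0 Z15.37
G0 X0.00 Y0.00
G1 X17.45 Y0.00
G1 X17.45 Y5.35
G1 X5.01 Y5.35
G1 X5.01 Y27.47
G1 X0.00 Y27.47
G1 X0.00 Y0.00
M2 ; end

The solid is an L-shaped prism: outer 17.4 × 27.5 mm, arm thicknesses ≈ 5.35 mm (horizontal) and 5.01 mm (vertical), extruded 15.4 mm in z. Slicing at Δz = 1.92 mm — 8 equal slices spanning the solid's height, so layer i sits at z = i·h/8 — gives 8 non-empty perimeters. Each is a 6-segment closed polygon; G0 lifts to the layer z and rapids to the start vertex, then G1 traces the edges.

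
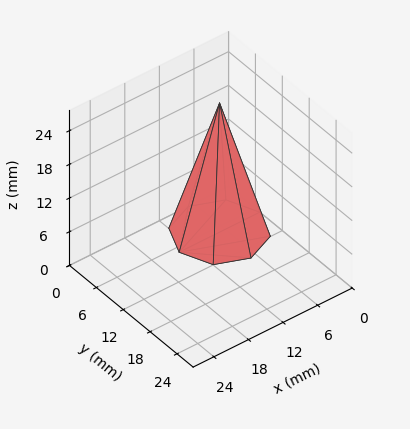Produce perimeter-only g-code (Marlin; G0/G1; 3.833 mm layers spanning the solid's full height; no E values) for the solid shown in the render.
Reading the render: the shape is a regular 8-sided pyramid, base circumscribed radius ≈ 7 mm, apex at z ≈ 23 mm (dimensions read to the nearest mm from the axis ticks). For the g-code, the solid's height is divided into equal slices at the stated Δz and each level perimeter traced with G1 moves after a G0 lift.

; perimeter-only toolpath
G21 ; units = mm
G90 ; absolute positioning
G28 ; home
; layer 1
G0 Z3.833
G0 X12.833 Y7.000
G1 X11.125 Y11.125
G1 X7.000 Y12.833
G1 X2.875 Y11.125
G1 X1.167 Y7.000
G1 X2.875 Y2.875
G1 X7.000 Y1.167
G1 X11.125 Y2.875
G1 X12.833 Y7.000
; layer 2
G0 Z7.667
G0 X11.667 Y7.000
G1 X10.300 Y10.300
G1 X7.000 Y11.667
G1 X3.700 Y10.300
G1 X2.333 Y7.000
G1 X3.700 Y3.700
G1 X7.000 Y2.333
G1 X10.300 Y3.700
G1 X11.667 Y7.000
; layer 3
G0 Z11.500
G0 X10.500 Y7.000
G1 X9.475 Y9.475
G1 X7.000 Y10.500
G1 X4.525 Y9.475
G1 X3.500 Y7.000
G1 X4.525 Y4.525
G1 X7.000 Y3.500
G1 X9.475 Y4.525
G1 X10.500 Y7.000
; layer 4
G0 Z15.333
G0 X9.333 Y7.000
G1 X8.650 Y8.650
G1 X7.000 Y9.333
G1 X5.350 Y8.650
G1 X4.667 Y7.000
G1 X5.350 Y5.350
G1 X7.000 Y4.667
G1 X8.650 Y5.350
G1 X9.333 Y7.000
; layer 5
G0 Z19.167
G0 X8.167 Y7.000
G1 X7.825 Y7.825
G1 X7.000 Y8.167
G1 X6.175 Y7.825
G1 X5.833 Y7.000
G1 X6.175 Y6.175
G1 X7.000 Y5.833
G1 X7.825 Y6.175
G1 X8.167 Y7.000
M2 ; end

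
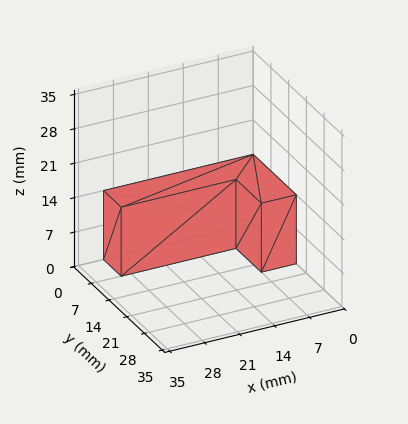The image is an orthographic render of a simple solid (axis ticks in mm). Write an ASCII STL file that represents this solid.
Reading the render: the shape is an L-shaped prism: outer 30 × 17 mm, arm thicknesses ≈ 7 mm (horizontal) and 7 mm (vertical), extruded 14 mm in z (dimensions read to the nearest mm from the axis ticks). For the STL, each face is triangulated and given an outward normal.

solid part
  facet normal 0.0000 0.0000 -1.0000
    outer loop
      vertex 30.00 7.00 0.00
      vertex 30.00 0.00 0.00
      vertex 0.00 0.00 0.00
    endloop
  endfacet
  facet normal 0.0000 0.0000 -1.0000
    outer loop
      vertex 7.00 7.00 0.00
      vertex 30.00 7.00 0.00
      vertex 0.00 0.00 0.00
    endloop
  endfacet
  facet normal 0.0000 0.0000 -1.0000
    outer loop
      vertex 7.00 17.00 0.00
      vertex 7.00 7.00 0.00
      vertex 0.00 0.00 0.00
    endloop
  endfacet
  facet normal 0.0000 0.0000 -1.0000
    outer loop
      vertex 0.00 17.00 0.00
      vertex 7.00 17.00 0.00
      vertex 0.00 0.00 0.00
    endloop
  endfacet
  facet normal 0.0000 0.0000 1.0000
    outer loop
      vertex 0.00 0.00 14.00
      vertex 30.00 0.00 14.00
      vertex 30.00 7.00 14.00
    endloop
  endfacet
  facet normal 0.0000 0.0000 1.0000
    outer loop
      vertex 0.00 0.00 14.00
      vertex 30.00 7.00 14.00
      vertex 7.00 7.00 14.00
    endloop
  endfacet
  facet normal 0.0000 0.0000 1.0000
    outer loop
      vertex 0.00 0.00 14.00
      vertex 7.00 7.00 14.00
      vertex 7.00 17.00 14.00
    endloop
  endfacet
  facet normal 0.0000 0.0000 1.0000
    outer loop
      vertex 0.00 0.00 14.00
      vertex 7.00 17.00 14.00
      vertex 0.00 17.00 14.00
    endloop
  endfacet
  facet normal 0.0000 -1.0000 0.0000
    outer loop
      vertex 0.00 0.00 0.00
      vertex 30.00 0.00 0.00
      vertex 30.00 0.00 14.00
    endloop
  endfacet
  facet normal 0.0000 -1.0000 0.0000
    outer loop
      vertex 0.00 0.00 0.00
      vertex 30.00 0.00 14.00
      vertex 0.00 0.00 14.00
    endloop
  endfacet
  facet normal 1.0000 0.0000 0.0000
    outer loop
      vertex 30.00 0.00 0.00
      vertex 30.00 7.00 0.00
      vertex 30.00 7.00 14.00
    endloop
  endfacet
  facet normal 1.0000 0.0000 0.0000
    outer loop
      vertex 30.00 0.00 0.00
      vertex 30.00 7.00 14.00
      vertex 30.00 0.00 14.00
    endloop
  endfacet
  facet normal 0.0000 1.0000 0.0000
    outer loop
      vertex 30.00 7.00 0.00
      vertex 7.00 7.00 0.00
      vertex 7.00 7.00 14.00
    endloop
  endfacet
  facet normal 0.0000 1.0000 0.0000
    outer loop
      vertex 30.00 7.00 0.00
      vertex 7.00 7.00 14.00
      vertex 30.00 7.00 14.00
    endloop
  endfacet
  facet normal 1.0000 0.0000 0.0000
    outer loop
      vertex 7.00 7.00 0.00
      vertex 7.00 17.00 0.00
      vertex 7.00 17.00 14.00
    endloop
  endfacet
  facet normal 1.0000 0.0000 0.0000
    outer loop
      vertex 7.00 7.00 0.00
      vertex 7.00 17.00 14.00
      vertex 7.00 7.00 14.00
    endloop
  endfacet
  facet normal 0.0000 1.0000 0.0000
    outer loop
      vertex 7.00 17.00 0.00
      vertex 0.00 17.00 0.00
      vertex 0.00 17.00 14.00
    endloop
  endfacet
  facet normal 0.0000 1.0000 0.0000
    outer loop
      vertex 7.00 17.00 0.00
      vertex 0.00 17.00 14.00
      vertex 7.00 17.00 14.00
    endloop
  endfacet
  facet normal -1.0000 0.0000 0.0000
    outer loop
      vertex 0.00 17.00 0.00
      vertex 0.00 0.00 0.00
      vertex 0.00 0.00 14.00
    endloop
  endfacet
  facet normal -1.0000 0.0000 0.0000
    outer loop
      vertex 0.00 17.00 0.00
      vertex 0.00 0.00 14.00
      vertex 0.00 17.00 14.00
    endloop
  endfacet
endsolid part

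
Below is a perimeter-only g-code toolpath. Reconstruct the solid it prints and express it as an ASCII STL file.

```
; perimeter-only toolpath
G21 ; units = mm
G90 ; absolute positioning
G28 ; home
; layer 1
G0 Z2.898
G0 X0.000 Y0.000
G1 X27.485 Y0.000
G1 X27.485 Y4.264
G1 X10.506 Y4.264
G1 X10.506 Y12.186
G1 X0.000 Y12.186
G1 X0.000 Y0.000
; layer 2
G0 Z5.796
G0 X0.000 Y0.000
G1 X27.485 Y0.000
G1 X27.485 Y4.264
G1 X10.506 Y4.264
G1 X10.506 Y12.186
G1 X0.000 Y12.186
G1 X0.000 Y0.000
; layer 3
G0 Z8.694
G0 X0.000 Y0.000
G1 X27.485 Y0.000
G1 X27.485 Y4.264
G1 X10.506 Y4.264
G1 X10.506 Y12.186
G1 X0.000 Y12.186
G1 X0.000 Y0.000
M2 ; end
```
solid part
  facet normal 0.0000 0.0000 -1.0000
    outer loop
      vertex 27.485 4.264 0.000
      vertex 27.485 0.000 0.000
      vertex 0.000 0.000 0.000
    endloop
  endfacet
  facet normal 0.0000 0.0000 -1.0000
    outer loop
      vertex 10.506 4.264 0.000
      vertex 27.485 4.264 0.000
      vertex 0.000 0.000 0.000
    endloop
  endfacet
  facet normal 0.0000 0.0000 -1.0000
    outer loop
      vertex 10.506 12.186 0.000
      vertex 10.506 4.264 0.000
      vertex 0.000 0.000 0.000
    endloop
  endfacet
  facet normal 0.0000 0.0000 -1.0000
    outer loop
      vertex 0.000 12.186 0.000
      vertex 10.506 12.186 0.000
      vertex 0.000 0.000 0.000
    endloop
  endfacet
  facet normal 0.0000 0.0000 1.0000
    outer loop
      vertex 0.000 0.000 8.694
      vertex 27.485 0.000 8.694
      vertex 27.485 4.264 8.694
    endloop
  endfacet
  facet normal 0.0000 0.0000 1.0000
    outer loop
      vertex 0.000 0.000 8.694
      vertex 27.485 4.264 8.694
      vertex 10.506 4.264 8.694
    endloop
  endfacet
  facet normal 0.0000 0.0000 1.0000
    outer loop
      vertex 0.000 0.000 8.694
      vertex 10.506 4.264 8.694
      vertex 10.506 12.186 8.694
    endloop
  endfacet
  facet normal 0.0000 0.0000 1.0000
    outer loop
      vertex 0.000 0.000 8.694
      vertex 10.506 12.186 8.694
      vertex 0.000 12.186 8.694
    endloop
  endfacet
  facet normal 0.0000 -1.0000 0.0000
    outer loop
      vertex 0.000 0.000 0.000
      vertex 27.485 0.000 0.000
      vertex 27.485 0.000 8.694
    endloop
  endfacet
  facet normal 0.0000 -1.0000 0.0000
    outer loop
      vertex 0.000 0.000 0.000
      vertex 27.485 0.000 8.694
      vertex 0.000 0.000 8.694
    endloop
  endfacet
  facet normal 1.0000 0.0000 0.0000
    outer loop
      vertex 27.485 0.000 0.000
      vertex 27.485 4.264 0.000
      vertex 27.485 4.264 8.694
    endloop
  endfacet
  facet normal 1.0000 0.0000 0.0000
    outer loop
      vertex 27.485 0.000 0.000
      vertex 27.485 4.264 8.694
      vertex 27.485 0.000 8.694
    endloop
  endfacet
  facet normal 0.0000 1.0000 0.0000
    outer loop
      vertex 27.485 4.264 0.000
      vertex 10.506 4.264 0.000
      vertex 10.506 4.264 8.694
    endloop
  endfacet
  facet normal 0.0000 1.0000 0.0000
    outer loop
      vertex 27.485 4.264 0.000
      vertex 10.506 4.264 8.694
      vertex 27.485 4.264 8.694
    endloop
  endfacet
  facet normal 1.0000 0.0000 0.0000
    outer loop
      vertex 10.506 4.264 0.000
      vertex 10.506 12.186 0.000
      vertex 10.506 12.186 8.694
    endloop
  endfacet
  facet normal 1.0000 0.0000 0.0000
    outer loop
      vertex 10.506 4.264 0.000
      vertex 10.506 12.186 8.694
      vertex 10.506 4.264 8.694
    endloop
  endfacet
  facet normal 0.0000 1.0000 0.0000
    outer loop
      vertex 10.506 12.186 0.000
      vertex 0.000 12.186 0.000
      vertex 0.000 12.186 8.694
    endloop
  endfacet
  facet normal 0.0000 1.0000 0.0000
    outer loop
      vertex 10.506 12.186 0.000
      vertex 0.000 12.186 8.694
      vertex 10.506 12.186 8.694
    endloop
  endfacet
  facet normal -1.0000 0.0000 0.0000
    outer loop
      vertex 0.000 12.186 0.000
      vertex 0.000 0.000 0.000
      vertex 0.000 0.000 8.694
    endloop
  endfacet
  facet normal -1.0000 0.0000 0.0000
    outer loop
      vertex 0.000 12.186 0.000
      vertex 0.000 0.000 8.694
      vertex 0.000 12.186 8.694
    endloop
  endfacet
endsolid part

The G0 Z moves step by Δz≈2.898 mm. Every layer's G1 loop is the same polygon, so the solid is a straight extrusion of it from z=0 to z≈8.69. Closing with flat bottom and top caps and triangulating gives 20 facets — an L-shaped prism: outer 27.5 × 12.2 mm, arm thicknesses ≈ 4.26 mm (horizontal) and 10.5 mm (vertical), extruded 8.69 mm in z.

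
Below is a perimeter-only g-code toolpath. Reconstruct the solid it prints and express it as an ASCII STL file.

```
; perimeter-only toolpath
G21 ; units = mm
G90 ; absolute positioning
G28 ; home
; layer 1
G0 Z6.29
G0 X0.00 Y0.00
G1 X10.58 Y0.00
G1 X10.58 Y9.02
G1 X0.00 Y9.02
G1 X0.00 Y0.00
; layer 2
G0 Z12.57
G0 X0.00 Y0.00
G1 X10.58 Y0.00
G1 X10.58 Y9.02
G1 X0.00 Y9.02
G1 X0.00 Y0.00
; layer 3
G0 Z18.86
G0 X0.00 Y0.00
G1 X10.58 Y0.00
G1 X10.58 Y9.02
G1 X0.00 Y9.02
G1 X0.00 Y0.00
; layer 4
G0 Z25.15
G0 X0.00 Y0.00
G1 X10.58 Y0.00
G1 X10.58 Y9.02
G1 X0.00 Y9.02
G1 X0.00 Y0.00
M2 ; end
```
solid part
  facet normal 0.0000 0.0000 -1.0000
    outer loop
      vertex 10.58 9.02 0.00
      vertex 10.58 0.00 0.00
      vertex 0.00 0.00 0.00
    endloop
  endfacet
  facet normal 0.0000 0.0000 -1.0000
    outer loop
      vertex 0.00 9.02 0.00
      vertex 10.58 9.02 0.00
      vertex 0.00 0.00 0.00
    endloop
  endfacet
  facet normal 0.0000 0.0000 1.0000
    outer loop
      vertex 0.00 0.00 25.15
      vertex 10.58 0.00 25.15
      vertex 10.58 9.02 25.15
    endloop
  endfacet
  facet normal 0.0000 0.0000 1.0000
    outer loop
      vertex 0.00 0.00 25.15
      vertex 10.58 9.02 25.15
      vertex 0.00 9.02 25.15
    endloop
  endfacet
  facet normal 0.0000 -1.0000 0.0000
    outer loop
      vertex 0.00 0.00 0.00
      vertex 10.58 0.00 0.00
      vertex 10.58 0.00 25.15
    endloop
  endfacet
  facet normal 0.0000 -1.0000 0.0000
    outer loop
      vertex 0.00 0.00 0.00
      vertex 10.58 0.00 25.15
      vertex 0.00 0.00 25.15
    endloop
  endfacet
  facet normal 0.0000 1.0000 0.0000
    outer loop
      vertex 10.58 9.02 25.15
      vertex 10.58 9.02 0.00
      vertex 0.00 9.02 0.00
    endloop
  endfacet
  facet normal 0.0000 1.0000 0.0000
    outer loop
      vertex 0.00 9.02 25.15
      vertex 10.58 9.02 25.15
      vertex 0.00 9.02 0.00
    endloop
  endfacet
  facet normal -1.0000 0.0000 0.0000
    outer loop
      vertex 0.00 9.02 25.15
      vertex 0.00 9.02 0.00
      vertex 0.00 0.00 0.00
    endloop
  endfacet
  facet normal -1.0000 0.0000 0.0000
    outer loop
      vertex 0.00 0.00 25.15
      vertex 0.00 9.02 25.15
      vertex 0.00 0.00 0.00
    endloop
  endfacet
  facet normal 1.0000 0.0000 0.0000
    outer loop
      vertex 10.58 0.00 0.00
      vertex 10.58 9.02 0.00
      vertex 10.58 9.02 25.15
    endloop
  endfacet
  facet normal 1.0000 0.0000 0.0000
    outer loop
      vertex 10.58 0.00 0.00
      vertex 10.58 9.02 25.15
      vertex 10.58 0.00 25.15
    endloop
  endfacet
endsolid part

The G0 Z moves step by Δz≈6.29 mm. Every layer's G1 loop is the same polygon, so the solid is a straight extrusion of it from z=0 to z≈25.1. Closing with flat bottom and top caps and triangulating gives 12 facets — a rectangular box, roughly 10.6 × 9.02 mm footprint and 25.1 mm tall.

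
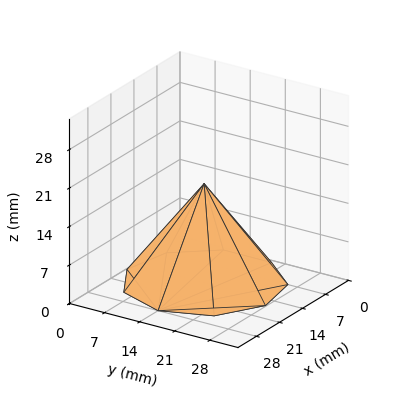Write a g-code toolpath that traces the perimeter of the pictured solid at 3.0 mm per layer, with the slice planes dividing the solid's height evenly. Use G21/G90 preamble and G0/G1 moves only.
Reading the render: the shape is a regular 9-sided pyramid, base circumscribed radius ≈ 14 mm, apex at z ≈ 18 mm (dimensions read to the nearest mm from the axis ticks). For the g-code, the solid's height is divided into equal slices at the stated Δz and each level perimeter traced with G1 moves after a G0 lift.

; perimeter-only toolpath
G21 ; units = mm
G90 ; absolute positioning
G28 ; home
; layer 1
G0 Z3.0
G0 X25.7 Y14.0
G1 X22.9 Y21.5
G1 X16.0 Y25.5
G1 X8.2 Y24.1
G1 X3.0 Y18.0
G1 X3.0 Y10.0
G1 X8.2 Y3.9
G1 X16.0 Y2.5
G1 X22.9 Y6.5
G1 X25.7 Y14.0
; layer 2
G0 Z6.0
G0 X23.3 Y14.0
G1 X21.1 Y20.0
G1 X15.6 Y23.2
G1 X9.3 Y22.1
G1 X5.2 Y17.2
G1 X5.2 Y10.8
G1 X9.3 Y5.9
G1 X15.6 Y4.8
G1 X21.1 Y8.0
G1 X23.3 Y14.0
; layer 3
G0 Z9.0
G0 X21.0 Y14.0
G1 X19.4 Y18.5
G1 X15.2 Y20.9
G1 X10.5 Y20.1
G1 X7.4 Y16.4
G1 X7.4 Y11.6
G1 X10.5 Y8.0
G1 X15.2 Y7.1
G1 X19.4 Y9.5
G1 X21.0 Y14.0
; layer 4
G0 Z12.0
G0 X18.7 Y14.0
G1 X17.6 Y17.0
G1 X14.8 Y18.6
G1 X11.7 Y18.0
G1 X9.6 Y15.6
G1 X9.6 Y12.4
G1 X11.7 Y10.0
G1 X14.8 Y9.4
G1 X17.6 Y11.0
G1 X18.7 Y14.0
; layer 5
G0 Z15.0
G0 X16.3 Y14.0
G1 X15.8 Y15.5
G1 X14.4 Y16.3
G1 X12.8 Y16.0
G1 X11.8 Y14.8
G1 X11.8 Y13.2
G1 X12.8 Y12.0
G1 X14.4 Y11.7
G1 X15.8 Y12.5
G1 X16.3 Y14.0
M2 ; end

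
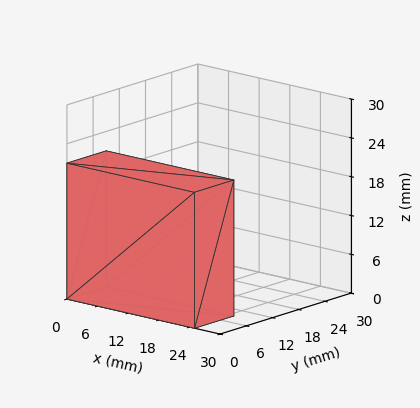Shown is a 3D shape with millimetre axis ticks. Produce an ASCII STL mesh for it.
Reading the render: the shape is a rectangular box, roughly 25 × 9 mm footprint and 21 mm tall (dimensions read to the nearest mm from the axis ticks). For the STL, each face is triangulated and given an outward normal.

solid part
  facet normal 0.0000 0.0000 -1.0000
    outer loop
      vertex 25.0 9.0 0.0
      vertex 25.0 0.0 0.0
      vertex 0.0 0.0 0.0
    endloop
  endfacet
  facet normal 0.0000 0.0000 -1.0000
    outer loop
      vertex 0.0 9.0 0.0
      vertex 25.0 9.0 0.0
      vertex 0.0 0.0 0.0
    endloop
  endfacet
  facet normal 0.0000 0.0000 1.0000
    outer loop
      vertex 0.0 0.0 21.0
      vertex 25.0 0.0 21.0
      vertex 25.0 9.0 21.0
    endloop
  endfacet
  facet normal 0.0000 0.0000 1.0000
    outer loop
      vertex 0.0 0.0 21.0
      vertex 25.0 9.0 21.0
      vertex 0.0 9.0 21.0
    endloop
  endfacet
  facet normal 0.0000 -1.0000 0.0000
    outer loop
      vertex 0.0 0.0 0.0
      vertex 25.0 0.0 0.0
      vertex 25.0 0.0 21.0
    endloop
  endfacet
  facet normal 0.0000 -1.0000 0.0000
    outer loop
      vertex 0.0 0.0 0.0
      vertex 25.0 0.0 21.0
      vertex 0.0 0.0 21.0
    endloop
  endfacet
  facet normal 0.0000 1.0000 0.0000
    outer loop
      vertex 25.0 9.0 21.0
      vertex 25.0 9.0 0.0
      vertex 0.0 9.0 0.0
    endloop
  endfacet
  facet normal 0.0000 1.0000 0.0000
    outer loop
      vertex 0.0 9.0 21.0
      vertex 25.0 9.0 21.0
      vertex 0.0 9.0 0.0
    endloop
  endfacet
  facet normal -1.0000 0.0000 0.0000
    outer loop
      vertex 0.0 9.0 21.0
      vertex 0.0 9.0 0.0
      vertex 0.0 0.0 0.0
    endloop
  endfacet
  facet normal -1.0000 0.0000 0.0000
    outer loop
      vertex 0.0 0.0 21.0
      vertex 0.0 9.0 21.0
      vertex 0.0 0.0 0.0
    endloop
  endfacet
  facet normal 1.0000 0.0000 0.0000
    outer loop
      vertex 25.0 0.0 0.0
      vertex 25.0 9.0 0.0
      vertex 25.0 9.0 21.0
    endloop
  endfacet
  facet normal 1.0000 0.0000 0.0000
    outer loop
      vertex 25.0 0.0 0.0
      vertex 25.0 9.0 21.0
      vertex 25.0 0.0 21.0
    endloop
  endfacet
endsolid part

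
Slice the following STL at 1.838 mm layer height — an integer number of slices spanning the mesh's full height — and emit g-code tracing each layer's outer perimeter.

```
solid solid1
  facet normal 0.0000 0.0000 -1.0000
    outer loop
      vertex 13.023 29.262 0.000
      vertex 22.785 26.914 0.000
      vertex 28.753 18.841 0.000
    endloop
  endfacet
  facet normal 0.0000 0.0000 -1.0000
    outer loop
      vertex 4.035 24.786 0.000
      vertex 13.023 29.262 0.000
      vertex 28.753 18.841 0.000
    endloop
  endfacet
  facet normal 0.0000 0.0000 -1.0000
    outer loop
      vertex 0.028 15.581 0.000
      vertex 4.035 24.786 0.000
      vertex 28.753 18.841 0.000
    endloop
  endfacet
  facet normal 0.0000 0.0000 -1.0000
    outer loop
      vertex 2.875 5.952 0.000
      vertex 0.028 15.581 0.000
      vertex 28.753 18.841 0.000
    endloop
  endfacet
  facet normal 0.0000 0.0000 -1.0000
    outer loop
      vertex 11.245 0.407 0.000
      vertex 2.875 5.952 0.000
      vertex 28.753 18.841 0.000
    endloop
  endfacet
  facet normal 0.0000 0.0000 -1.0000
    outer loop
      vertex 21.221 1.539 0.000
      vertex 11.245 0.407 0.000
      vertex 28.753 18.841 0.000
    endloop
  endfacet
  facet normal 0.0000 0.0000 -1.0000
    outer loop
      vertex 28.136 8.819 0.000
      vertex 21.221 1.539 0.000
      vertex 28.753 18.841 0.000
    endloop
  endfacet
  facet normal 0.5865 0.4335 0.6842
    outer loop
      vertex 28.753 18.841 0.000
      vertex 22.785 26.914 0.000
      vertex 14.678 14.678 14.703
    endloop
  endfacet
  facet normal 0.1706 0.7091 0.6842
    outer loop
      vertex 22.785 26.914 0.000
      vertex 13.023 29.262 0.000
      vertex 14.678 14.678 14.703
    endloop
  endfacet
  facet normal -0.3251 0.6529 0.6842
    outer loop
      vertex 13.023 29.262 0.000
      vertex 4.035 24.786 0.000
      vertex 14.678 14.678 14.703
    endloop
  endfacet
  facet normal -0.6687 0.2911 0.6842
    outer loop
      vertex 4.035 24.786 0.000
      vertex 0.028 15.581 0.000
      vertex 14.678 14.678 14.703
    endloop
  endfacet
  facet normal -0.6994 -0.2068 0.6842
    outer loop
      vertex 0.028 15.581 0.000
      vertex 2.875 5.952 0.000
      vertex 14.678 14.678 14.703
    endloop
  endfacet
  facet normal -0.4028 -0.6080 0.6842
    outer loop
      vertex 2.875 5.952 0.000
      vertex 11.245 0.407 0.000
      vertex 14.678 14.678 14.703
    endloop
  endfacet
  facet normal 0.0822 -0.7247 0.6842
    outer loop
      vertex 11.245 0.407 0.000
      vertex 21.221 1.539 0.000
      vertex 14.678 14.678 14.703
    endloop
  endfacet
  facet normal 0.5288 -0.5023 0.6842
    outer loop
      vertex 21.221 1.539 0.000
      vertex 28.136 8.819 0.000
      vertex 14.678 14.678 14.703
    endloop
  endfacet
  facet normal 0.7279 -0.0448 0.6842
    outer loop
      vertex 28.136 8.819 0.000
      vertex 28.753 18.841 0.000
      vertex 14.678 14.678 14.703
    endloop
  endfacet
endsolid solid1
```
; perimeter-only toolpath
G21 ; units = mm
G90 ; absolute positioning
G28 ; home
; layer 1
G0 Z1.838
G0 X26.994 Y18.321
G1 X21.772 Y25.385
G1 X13.230 Y27.439
G1 X5.365 Y23.523
G1 X1.859 Y15.468
G1 X4.350 Y7.043
G1 X11.674 Y2.191
G1 X20.403 Y3.181
G1 X26.454 Y9.551
G1 X26.994 Y18.321
; layer 2
G0 Z3.676
G0 X25.234 Y17.800
G1 X20.758 Y23.855
G1 X13.437 Y25.616
G1 X6.696 Y22.259
G1 X3.691 Y15.355
G1 X5.826 Y8.134
G1 X12.103 Y3.975
G1 X19.585 Y4.824
G1 X24.771 Y10.284
G1 X25.234 Y17.800
; layer 3
G0 Z5.514
G0 X23.475 Y17.280
G1 X19.745 Y22.325
G1 X13.644 Y23.793
G1 X8.026 Y20.995
G1 X5.522 Y15.242
G1 X7.301 Y9.224
G1 X12.532 Y5.759
G1 X18.767 Y6.466
G1 X23.089 Y11.016
G1 X23.475 Y17.280
; layer 4
G0 Z7.351
G0 X21.715 Y16.760
G1 X18.732 Y20.796
G1 X13.851 Y21.970
G1 X9.357 Y19.732
G1 X7.353 Y15.130
G1 X8.777 Y10.315
G1 X12.962 Y7.543
G1 X17.950 Y8.109
G1 X21.407 Y11.748
G1 X21.715 Y16.760
; layer 5
G0 Z9.189
G0 X19.956 Y16.239
G1 X17.718 Y19.267
G1 X14.057 Y20.147
G1 X10.687 Y18.468
G1 X9.184 Y15.017
G1 X10.252 Y11.406
G1 X13.391 Y9.326
G1 X17.132 Y9.751
G1 X19.725 Y12.481
G1 X19.956 Y16.239
; layer 6
G0 Z11.027
G0 X18.197 Y15.719
G1 X16.705 Y17.737
G1 X14.264 Y18.324
G1 X12.017 Y17.205
G1 X11.015 Y14.904
G1 X11.727 Y12.497
G1 X13.820 Y11.110
G1 X16.314 Y11.393
G1 X18.043 Y13.213
G1 X18.197 Y15.719
; layer 7
G0 Z12.865
G0 X16.437 Y15.198
G1 X15.691 Y16.208
G1 X14.471 Y16.501
G1 X13.348 Y15.942
G1 X12.847 Y14.791
G1 X13.203 Y13.587
G1 X14.249 Y12.894
G1 X15.496 Y13.036
G1 X16.360 Y13.946
G1 X16.437 Y15.198
M2 ; end

The solid is a regular 9-sided pyramid, base circumscribed radius ≈ 14.7 mm, apex at z ≈ 14.7 mm. Slicing at Δz = 1.838 mm — 8 equal slices spanning the solid's height, so layer i sits at z = i·h/8 — gives 7 non-empty perimeters. Each is a 9-segment closed polygon; G0 lifts to the layer z and rapids to the start vertex, then G1 traces the edges. The cross-section shrinks linearly with z (the slice at the apex is degenerate and omitted).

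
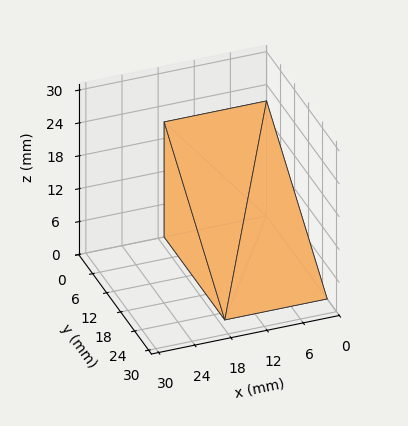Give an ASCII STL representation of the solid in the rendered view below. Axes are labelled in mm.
Reading the render: the shape is a wedge (ramp): 17 × 26 mm base, rising to 21 mm along the y=0 edge and sloping linearly to z=0 at y=26 (dimensions read to the nearest mm from the axis ticks). For the STL, each face is triangulated and given an outward normal.

solid part
  facet normal 0.0000 0.0000 -1.0000
    outer loop
      vertex 17.00 26.00 0.00
      vertex 17.00 0.00 0.00
      vertex 0.00 0.00 0.00
    endloop
  endfacet
  facet normal 0.0000 0.0000 -1.0000
    outer loop
      vertex 0.00 26.00 0.00
      vertex 17.00 26.00 0.00
      vertex 0.00 0.00 0.00
    endloop
  endfacet
  facet normal 0.0000 -1.0000 0.0000
    outer loop
      vertex 0.00 0.00 0.00
      vertex 17.00 0.00 0.00
      vertex 17.00 0.00 21.00
    endloop
  endfacet
  facet normal 0.0000 -1.0000 0.0000
    outer loop
      vertex 0.00 0.00 0.00
      vertex 17.00 0.00 21.00
      vertex 0.00 0.00 21.00
    endloop
  endfacet
  facet normal 0.0000 0.6283 0.7779
    outer loop
      vertex 0.00 0.00 21.00
      vertex 17.00 0.00 21.00
      vertex 17.00 26.00 0.00
    endloop
  endfacet
  facet normal 0.0000 0.6283 0.7779
    outer loop
      vertex 0.00 0.00 21.00
      vertex 17.00 26.00 0.00
      vertex 0.00 26.00 0.00
    endloop
  endfacet
  facet normal -1.0000 0.0000 0.0000
    outer loop
      vertex 0.00 0.00 21.00
      vertex 0.00 26.00 0.00
      vertex 0.00 0.00 0.00
    endloop
  endfacet
  facet normal 1.0000 0.0000 0.0000
    outer loop
      vertex 17.00 0.00 0.00
      vertex 17.00 26.00 0.00
      vertex 17.00 0.00 21.00
    endloop
  endfacet
endsolid part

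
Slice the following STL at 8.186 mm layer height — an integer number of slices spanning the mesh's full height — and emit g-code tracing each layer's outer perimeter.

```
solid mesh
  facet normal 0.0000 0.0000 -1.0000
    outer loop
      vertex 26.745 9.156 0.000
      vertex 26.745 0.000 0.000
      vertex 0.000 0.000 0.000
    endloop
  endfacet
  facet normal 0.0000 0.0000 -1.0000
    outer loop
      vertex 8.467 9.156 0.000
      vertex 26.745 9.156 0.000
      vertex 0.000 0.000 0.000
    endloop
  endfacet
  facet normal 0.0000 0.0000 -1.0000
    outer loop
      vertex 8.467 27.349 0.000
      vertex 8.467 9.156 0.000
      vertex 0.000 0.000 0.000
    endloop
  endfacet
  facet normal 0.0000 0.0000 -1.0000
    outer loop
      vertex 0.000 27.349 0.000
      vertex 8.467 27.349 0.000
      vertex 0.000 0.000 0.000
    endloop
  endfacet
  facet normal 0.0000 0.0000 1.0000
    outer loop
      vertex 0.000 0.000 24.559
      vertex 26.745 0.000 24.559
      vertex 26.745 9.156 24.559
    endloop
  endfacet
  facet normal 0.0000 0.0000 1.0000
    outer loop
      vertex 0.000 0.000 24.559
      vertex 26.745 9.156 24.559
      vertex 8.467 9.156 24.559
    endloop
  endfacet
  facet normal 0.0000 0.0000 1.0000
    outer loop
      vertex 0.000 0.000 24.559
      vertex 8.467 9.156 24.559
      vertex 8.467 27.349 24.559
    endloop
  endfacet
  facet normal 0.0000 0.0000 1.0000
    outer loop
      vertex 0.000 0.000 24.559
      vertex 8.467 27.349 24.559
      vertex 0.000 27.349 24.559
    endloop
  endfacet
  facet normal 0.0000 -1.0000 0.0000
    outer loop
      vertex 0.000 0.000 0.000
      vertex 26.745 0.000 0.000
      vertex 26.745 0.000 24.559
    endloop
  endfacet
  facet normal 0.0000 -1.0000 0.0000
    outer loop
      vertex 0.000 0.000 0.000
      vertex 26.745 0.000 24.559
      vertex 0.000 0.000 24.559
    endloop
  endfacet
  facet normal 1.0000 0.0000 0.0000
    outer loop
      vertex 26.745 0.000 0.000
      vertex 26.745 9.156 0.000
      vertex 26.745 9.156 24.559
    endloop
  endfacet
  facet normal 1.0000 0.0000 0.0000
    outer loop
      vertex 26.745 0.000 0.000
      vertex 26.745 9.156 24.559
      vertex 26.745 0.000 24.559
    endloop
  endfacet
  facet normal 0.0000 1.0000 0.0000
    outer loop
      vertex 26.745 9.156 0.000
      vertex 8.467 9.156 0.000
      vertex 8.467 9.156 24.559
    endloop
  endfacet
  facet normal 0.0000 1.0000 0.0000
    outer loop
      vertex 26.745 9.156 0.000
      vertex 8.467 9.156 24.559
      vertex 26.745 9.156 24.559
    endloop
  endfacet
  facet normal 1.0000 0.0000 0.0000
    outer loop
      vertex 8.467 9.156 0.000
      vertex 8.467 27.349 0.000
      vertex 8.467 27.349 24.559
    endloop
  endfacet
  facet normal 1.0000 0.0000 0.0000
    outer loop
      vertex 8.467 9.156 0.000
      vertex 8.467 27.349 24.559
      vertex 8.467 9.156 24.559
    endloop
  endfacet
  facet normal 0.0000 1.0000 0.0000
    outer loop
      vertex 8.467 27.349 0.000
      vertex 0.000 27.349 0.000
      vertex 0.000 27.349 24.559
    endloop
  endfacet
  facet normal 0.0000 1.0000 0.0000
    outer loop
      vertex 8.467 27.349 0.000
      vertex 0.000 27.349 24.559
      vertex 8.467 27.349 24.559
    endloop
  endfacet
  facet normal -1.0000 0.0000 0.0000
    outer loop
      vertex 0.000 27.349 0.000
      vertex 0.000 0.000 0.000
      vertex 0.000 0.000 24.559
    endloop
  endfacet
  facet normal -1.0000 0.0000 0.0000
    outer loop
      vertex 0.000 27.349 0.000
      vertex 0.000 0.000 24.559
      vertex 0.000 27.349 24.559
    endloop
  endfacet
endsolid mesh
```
; perimeter-only toolpath
G21 ; units = mm
G90 ; absolute positioning
G28 ; home
; layer 1
G0 Z8.186
G0 X0.000 Y0.000
G1 X26.745 Y0.000
G1 X26.745 Y9.156
G1 X8.467 Y9.156
G1 X8.467 Y27.349
G1 X0.000 Y27.349
G1 X0.000 Y0.000
; layer 2
G0 Z16.373
G0 X0.000 Y0.000
G1 X26.745 Y0.000
G1 X26.745 Y9.156
G1 X8.467 Y9.156
G1 X8.467 Y27.349
G1 X0.000 Y27.349
G1 X0.000 Y0.000
; layer 3
G0 Z24.559
G0 X0.000 Y0.000
G1 X26.745 Y0.000
G1 X26.745 Y9.156
G1 X8.467 Y9.156
G1 X8.467 Y27.349
G1 X0.000 Y27.349
G1 X0.000 Y0.000
M2 ; end

The solid is an L-shaped prism: outer 26.7 × 27.3 mm, arm thicknesses ≈ 9.16 mm (horizontal) and 8.47 mm (vertical), extruded 24.6 mm in z. Slicing at Δz = 8.186 mm — 3 equal slices spanning the solid's height, so layer i sits at z = i·h/3 — gives 3 non-empty perimeters. Each is a 6-segment closed polygon; G0 lifts to the layer z and rapids to the start vertex, then G1 traces the edges.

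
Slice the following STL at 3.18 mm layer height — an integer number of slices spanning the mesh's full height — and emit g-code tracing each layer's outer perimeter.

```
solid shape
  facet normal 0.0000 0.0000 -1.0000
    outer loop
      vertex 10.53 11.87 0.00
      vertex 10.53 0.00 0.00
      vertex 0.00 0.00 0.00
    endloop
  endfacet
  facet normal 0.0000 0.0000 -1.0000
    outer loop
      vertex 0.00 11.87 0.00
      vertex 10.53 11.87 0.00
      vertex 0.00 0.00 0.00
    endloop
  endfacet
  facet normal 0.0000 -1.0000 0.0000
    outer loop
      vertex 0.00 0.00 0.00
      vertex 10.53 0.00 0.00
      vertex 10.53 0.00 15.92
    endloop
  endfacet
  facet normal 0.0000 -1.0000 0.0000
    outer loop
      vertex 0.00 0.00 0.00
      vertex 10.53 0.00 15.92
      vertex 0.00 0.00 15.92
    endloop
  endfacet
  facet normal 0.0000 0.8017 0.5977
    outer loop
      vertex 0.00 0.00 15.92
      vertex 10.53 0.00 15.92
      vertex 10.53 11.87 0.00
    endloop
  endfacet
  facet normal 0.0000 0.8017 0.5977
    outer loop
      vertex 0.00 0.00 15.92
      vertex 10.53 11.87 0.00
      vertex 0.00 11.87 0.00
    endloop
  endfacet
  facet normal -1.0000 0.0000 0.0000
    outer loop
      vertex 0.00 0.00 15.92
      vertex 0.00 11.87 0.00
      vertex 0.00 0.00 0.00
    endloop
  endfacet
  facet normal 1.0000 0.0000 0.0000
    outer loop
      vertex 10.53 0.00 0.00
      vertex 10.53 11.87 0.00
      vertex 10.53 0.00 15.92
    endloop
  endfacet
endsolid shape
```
; perimeter-only toolpath
G21 ; units = mm
G90 ; absolute positioning
G28 ; home
; layer 1
G0 Z3.18
G0 X0.00 Y0.00
G1 X10.53 Y0.00
G1 X10.53 Y9.50
G1 X0.00 Y9.50
G1 X0.00 Y0.00
; layer 2
G0 Z6.37
G0 X0.00 Y0.00
G1 X10.53 Y0.00
G1 X10.53 Y7.12
G1 X0.00 Y7.12
G1 X0.00 Y0.00
; layer 3
G0 Z9.55
G0 X0.00 Y0.00
G1 X10.53 Y0.00
G1 X10.53 Y4.75
G1 X0.00 Y4.75
G1 X0.00 Y0.00
; layer 4
G0 Z12.74
G0 X0.00 Y0.00
G1 X10.53 Y0.00
G1 X10.53 Y2.37
G1 X0.00 Y2.37
G1 X0.00 Y0.00
M2 ; end

The solid is a wedge (ramp): 10.5 × 11.9 mm base, rising to 15.9 mm along the y=0 edge and sloping linearly to z=0 at y=11.9. Slicing at Δz = 3.18 mm — 5 equal slices spanning the solid's height, so layer i sits at z = i·h/5 — gives 4 non-empty perimeters. Each is a 4-segment closed polygon; G0 lifts to the layer z and rapids to the start vertex, then G1 traces the edges. The cross-section shrinks linearly with z (the slice at the apex is degenerate and omitted).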